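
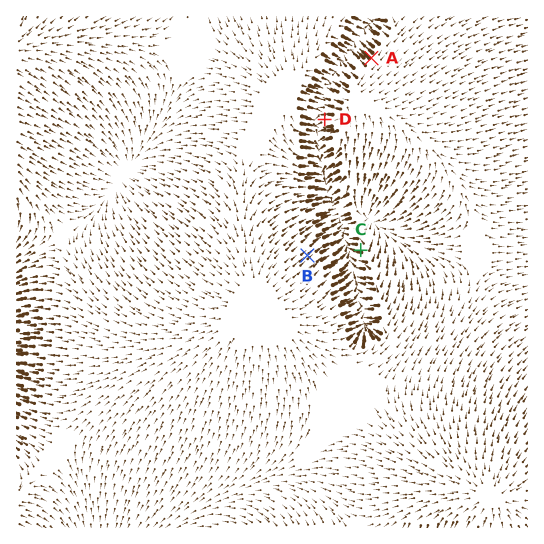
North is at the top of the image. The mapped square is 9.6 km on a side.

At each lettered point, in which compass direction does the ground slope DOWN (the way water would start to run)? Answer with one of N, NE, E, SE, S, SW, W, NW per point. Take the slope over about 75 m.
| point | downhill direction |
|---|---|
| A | NW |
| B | NE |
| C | W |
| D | W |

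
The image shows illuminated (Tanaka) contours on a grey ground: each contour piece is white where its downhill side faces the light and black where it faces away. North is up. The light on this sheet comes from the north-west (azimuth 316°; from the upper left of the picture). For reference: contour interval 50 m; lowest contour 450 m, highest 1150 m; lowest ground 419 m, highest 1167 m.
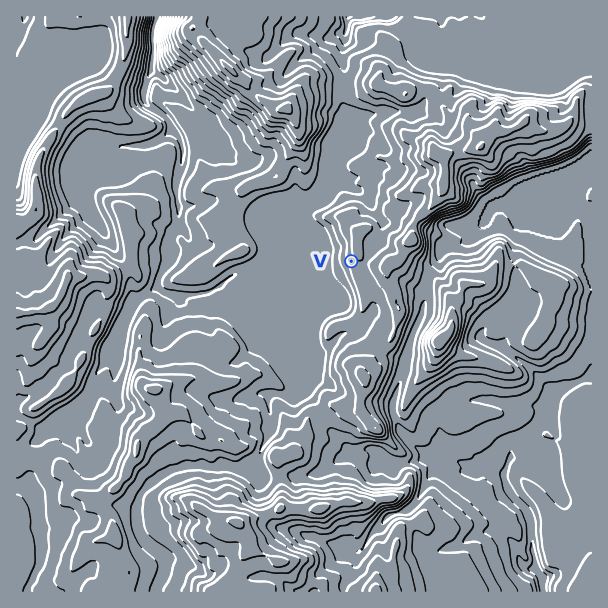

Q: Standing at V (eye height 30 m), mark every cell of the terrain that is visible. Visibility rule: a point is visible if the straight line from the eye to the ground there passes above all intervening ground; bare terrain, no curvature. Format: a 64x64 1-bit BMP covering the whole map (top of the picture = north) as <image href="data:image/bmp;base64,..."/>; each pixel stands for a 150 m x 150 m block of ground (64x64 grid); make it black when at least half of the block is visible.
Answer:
<image width="64" height="64" href="data:image/bmp;base64,Qk0+AgAAAAAAAD4AAAAoAAAAQAAAAEAAAAABAAEAAAAAAAACAAATCwAAEwsAAAIAAAAAAAAA////AAAAAAAAAAAAAAAAAAAAAAAAAAAAAAAAAAAAAAAAAAAGAAAAAAAAABAAAAAAAAAAMAAAAAAAAAAwAAAAAAAAAGAAAAAAAAAD8AAAAAAAAA//4AAAAAAAP8/8AAAAAAAfweAAAAAAAADAAAAAAAAAAAAAAAAAAAAAAAAAAAAABAAfgAAAAAAEAf+AAAAAAAAP98AAAAAAAA/3wAAAAAAAP/fAAAAAMAD/9+AAAAAAAPAH4AAAAAYB4AcgAAAAQgP/zwAAAAAjB///AwAAADkH/f+fgAAAOYc//58AAAAcgz//j4IAABzDP/+HwQAADEM///HAAAAOY////MAAAA8z///+4AAABjv////AAAAGPh///8AAAAM2D///gAAAA/4H//+AAAAD5gP//4AAAAMGAP/8wAAAEwYAf/xwAAAKDwD//DAAAOQPAf/4EAAAcA+A//gIAAAwD4D/AAwAADAPAP8ABgAAMAMAfwAHAAAwAAAfgAMAADgAAAeAAwAAPAAAA4ADAAAfAAADgAIAAB+AAAOAAAAAD/AAH8AAAAAP/AAfwAAAAAf8AE+AAAAAA/gA/8AAAAAB+ADg4AAAAABwB8BgAAAAABgPwCAAAAAAGA+AQAAAAAAIAAAAAAAAAAggAAAAAAAADDgAAAAAAAAMEAAAAAAAAAwAAAAAAAAADAAAAAAAAA=="/>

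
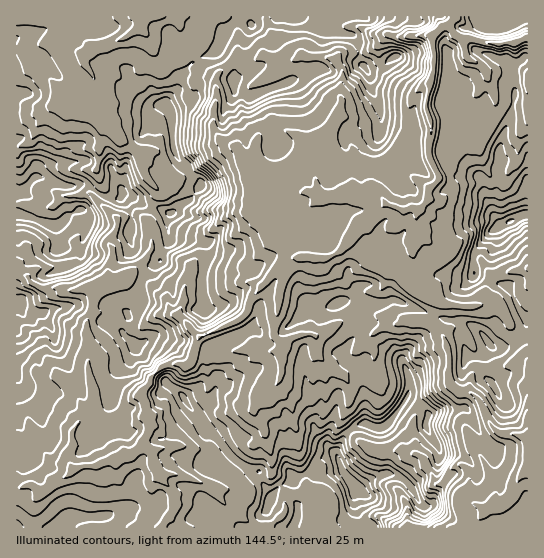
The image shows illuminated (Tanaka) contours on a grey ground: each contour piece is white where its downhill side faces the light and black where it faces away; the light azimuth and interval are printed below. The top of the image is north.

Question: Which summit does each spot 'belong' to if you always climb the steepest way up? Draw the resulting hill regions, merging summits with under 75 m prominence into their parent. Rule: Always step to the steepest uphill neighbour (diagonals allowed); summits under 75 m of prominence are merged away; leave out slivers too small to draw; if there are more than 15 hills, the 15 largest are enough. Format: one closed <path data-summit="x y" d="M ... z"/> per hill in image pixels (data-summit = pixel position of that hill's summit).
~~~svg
<path data-summit="17 215" d="M454 16l-438 1 0 254 11 5 6 8 8 4 21 0 5 3 26-3 3 3-4 22-5 9 0 12 2 8-1 29 5 18 0 21-6 7-8 4-7 10 0 16-5 8 3 10-17-2-16-23-11 3-10 8 1 77 144 0 2-2 9-13 3-11-4-13-10-11-8-15-2-13-7-7 5-13 0-11-8-26 8-10 2-5 11-11 7-3 18 1 6-7 2-10 15 4 20 0 20-4 31 4 6-12 22-7 7 4 1 17 12 11 4 0 17-9 21-21 18-11 9 0 5-3 26 2 2-2 6-19-8-12-14-13 0-16-3-10 7-18-3-14 1-8 11-12 1-10 10-10 0-4-7-12 17-8 4-15 20 4 8-6 14-29 0-10 3 2 16 3 14-1 0-65-13 5-13 1-17-1-12-4-10 1-6-4-8-9z"/><path data-summit="355 489" d="M423 321l-20 0-5 3-9 0-18 11-21 21-17 9-4 0-12-11-1-17-7-4-22 7-6 12-22-4-29 4-20 0-15-4-2 10-6 7-18-1-7 3-11 11-2 5-8 10 8 26 0 11-5 13 7 7 2 13 8 15 10 11 4 13-3 11-11 14 317 1 1-7 5-10 6-4 6-1-1-9 2-8-20-40 20-18-6-6-12-26-9-7-9 0-10-9-3-8 1-21-4-13-10-14z"/><path data-summit="510 221" d="M497 100l-13 33-7 10-8 1-16-4-4 15-17 8 7 12 0 4-10 10-1 10-11 12-1 8 3 14-7 20 4 26 13 11 8 12-8 21 10 7 6 11 4 13-1 21 3 8 10 9 9 0 9 7 12 26 7 7 20 3 9 4 1-334z"/><path data-summit="17 303" d="M18 272l-2 1 0 177 10-7 11-3 16 23 17 2-3-10 5-8 0-16 7-10 8-4 6-7 0-21-5-18 1-29-2-8 0-12 5-9 4-22-3-3-10 0-6 3-10 0-5-3-21 0-8-4-6-8z"/><path data-summit="487 25" d="M527 16l-72 0-6 11 8 9 6 4 10-1 21 5 21-1 13-6z"/>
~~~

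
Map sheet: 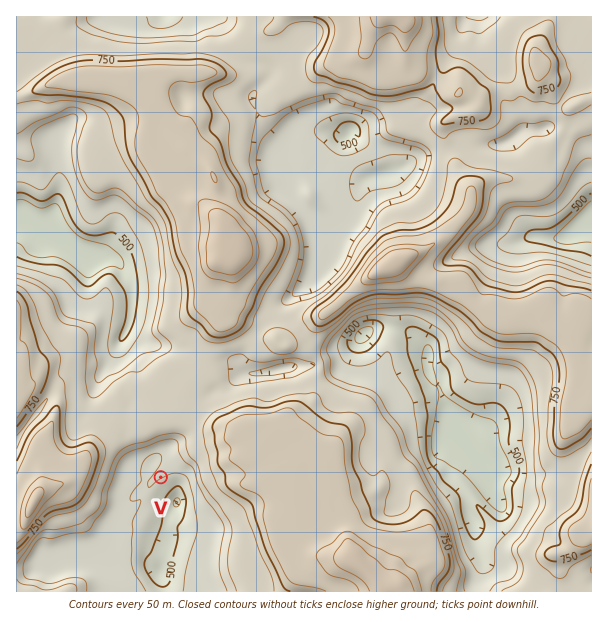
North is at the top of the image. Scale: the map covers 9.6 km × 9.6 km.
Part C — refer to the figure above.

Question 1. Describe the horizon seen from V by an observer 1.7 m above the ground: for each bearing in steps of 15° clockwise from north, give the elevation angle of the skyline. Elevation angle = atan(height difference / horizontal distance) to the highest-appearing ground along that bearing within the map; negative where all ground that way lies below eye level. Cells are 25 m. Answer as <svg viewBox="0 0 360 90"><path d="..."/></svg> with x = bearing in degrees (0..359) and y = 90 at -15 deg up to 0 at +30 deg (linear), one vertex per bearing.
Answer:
<svg viewBox="0 0 360 90"><path d="M0 42l15 1 15 1 15-3 15-4 15-1 15 3 15 5 15 2 15 6 15 6 15 2 15 2 15-2 15-1 15-3 15-4 15-10 15-5 15 0 15 7 15 0 15-2 15-1"/></svg>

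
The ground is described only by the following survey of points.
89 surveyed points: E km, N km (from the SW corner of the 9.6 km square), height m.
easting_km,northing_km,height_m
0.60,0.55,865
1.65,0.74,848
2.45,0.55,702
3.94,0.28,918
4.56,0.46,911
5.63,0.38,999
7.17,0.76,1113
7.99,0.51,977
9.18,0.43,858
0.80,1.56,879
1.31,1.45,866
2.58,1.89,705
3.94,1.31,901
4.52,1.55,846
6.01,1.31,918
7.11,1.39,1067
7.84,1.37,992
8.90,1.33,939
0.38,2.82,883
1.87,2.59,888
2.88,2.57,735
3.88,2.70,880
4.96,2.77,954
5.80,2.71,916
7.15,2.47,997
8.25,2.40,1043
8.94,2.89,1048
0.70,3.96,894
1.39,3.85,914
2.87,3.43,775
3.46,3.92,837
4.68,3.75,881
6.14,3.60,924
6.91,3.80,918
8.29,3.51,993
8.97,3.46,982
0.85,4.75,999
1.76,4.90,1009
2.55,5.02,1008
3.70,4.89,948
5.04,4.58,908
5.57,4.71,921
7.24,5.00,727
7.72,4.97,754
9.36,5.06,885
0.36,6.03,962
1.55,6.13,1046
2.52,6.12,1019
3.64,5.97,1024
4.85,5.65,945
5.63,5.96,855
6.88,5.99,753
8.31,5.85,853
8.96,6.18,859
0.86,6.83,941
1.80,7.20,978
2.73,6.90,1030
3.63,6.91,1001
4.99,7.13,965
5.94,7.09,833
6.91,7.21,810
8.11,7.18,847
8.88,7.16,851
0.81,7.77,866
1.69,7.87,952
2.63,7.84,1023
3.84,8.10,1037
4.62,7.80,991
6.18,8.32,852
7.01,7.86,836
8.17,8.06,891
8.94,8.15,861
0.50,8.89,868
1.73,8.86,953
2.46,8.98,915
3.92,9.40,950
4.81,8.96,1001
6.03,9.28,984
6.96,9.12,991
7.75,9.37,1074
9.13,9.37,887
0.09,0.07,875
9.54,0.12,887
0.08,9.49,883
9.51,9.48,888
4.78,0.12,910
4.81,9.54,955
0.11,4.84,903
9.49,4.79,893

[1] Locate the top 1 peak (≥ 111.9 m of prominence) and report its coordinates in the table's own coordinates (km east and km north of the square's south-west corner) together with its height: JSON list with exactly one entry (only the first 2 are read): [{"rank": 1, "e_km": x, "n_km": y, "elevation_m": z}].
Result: [{"rank": 1, "e_km": 7.31, "n_km": 0.84, "elevation_m": 1148}]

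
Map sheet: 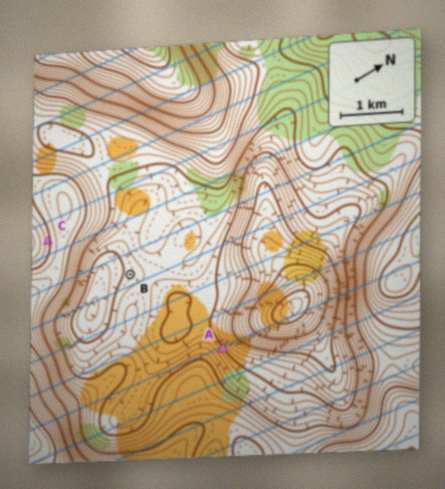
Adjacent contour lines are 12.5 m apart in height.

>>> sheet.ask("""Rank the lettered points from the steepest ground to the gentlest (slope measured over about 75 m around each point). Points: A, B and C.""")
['A', 'C', 'B']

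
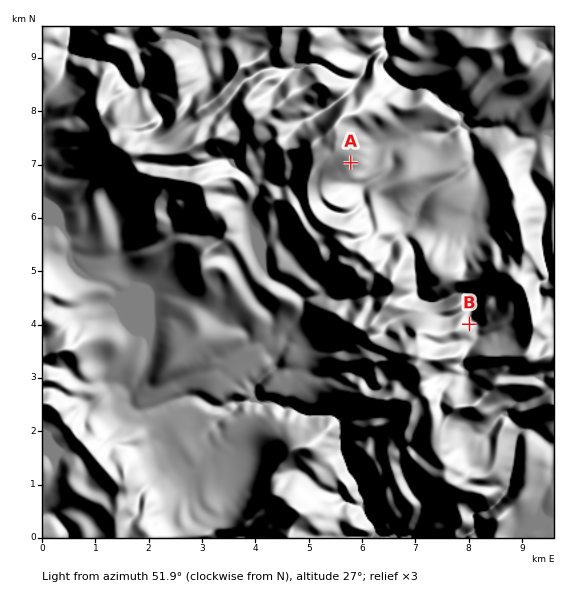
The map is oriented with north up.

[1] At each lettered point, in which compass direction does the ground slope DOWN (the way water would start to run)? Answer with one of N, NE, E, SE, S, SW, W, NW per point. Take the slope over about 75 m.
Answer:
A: SE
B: NE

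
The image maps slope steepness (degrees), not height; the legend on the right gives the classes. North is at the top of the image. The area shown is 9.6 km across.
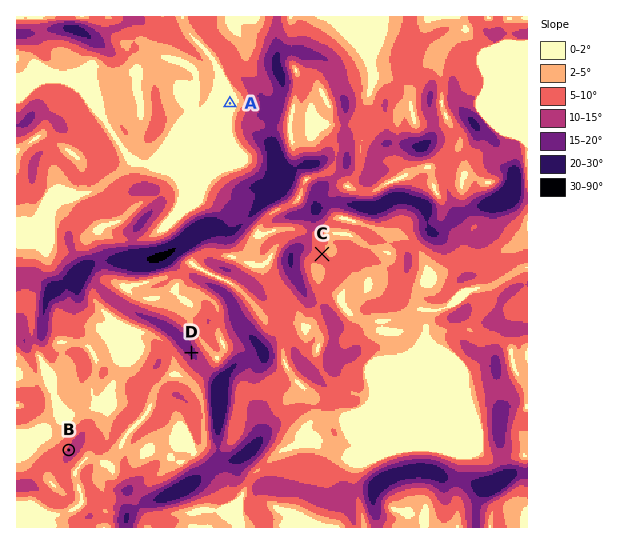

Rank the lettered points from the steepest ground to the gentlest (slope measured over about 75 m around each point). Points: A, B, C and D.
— D B C A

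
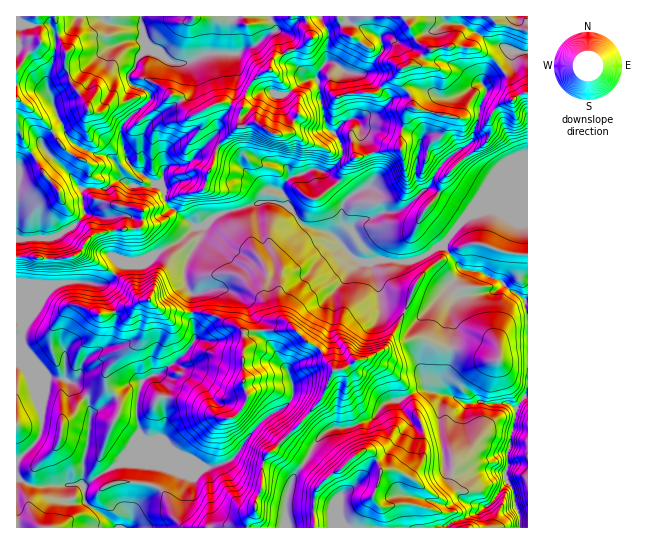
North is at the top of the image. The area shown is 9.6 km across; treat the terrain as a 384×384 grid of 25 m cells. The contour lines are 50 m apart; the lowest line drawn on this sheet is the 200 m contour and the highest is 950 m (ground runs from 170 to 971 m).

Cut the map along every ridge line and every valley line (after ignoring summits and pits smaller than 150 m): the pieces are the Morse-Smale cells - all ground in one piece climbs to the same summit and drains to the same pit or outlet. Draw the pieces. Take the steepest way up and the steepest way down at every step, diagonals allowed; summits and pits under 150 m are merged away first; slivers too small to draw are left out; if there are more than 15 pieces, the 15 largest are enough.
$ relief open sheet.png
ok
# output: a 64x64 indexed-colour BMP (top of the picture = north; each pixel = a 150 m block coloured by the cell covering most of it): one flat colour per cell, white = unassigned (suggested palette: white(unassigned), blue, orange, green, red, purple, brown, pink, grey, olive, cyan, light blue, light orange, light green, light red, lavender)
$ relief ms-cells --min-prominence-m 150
<image width="64" height="64" href="data:image/bmp;base64,Qk12CAAAAAAAAHYAAAAoAAAAQAAAAEAAAAABAAQAAAAAAAAIAAATCwAAEwsAABAAAAAAAAAA////ALR3HwAOf/8ALKAsACgn1gC9Z5QAS1aMAMJ34wB/f38AIr28AM++FwDox64AeLv/AIrfmACWmP8A1bDFAGZmZmZmZmYiIiIiIiIiIiIiMzMzMzMzMzMzM7u7u7u6ZmZmZmZmZmIiIiIiIiIiIiIzMzMzMzMzMzMzMzu7u7pmZmZmZmZmYiIiIiIiIiIiIjMzMzMzMzMzMzMzM7u7umZmZmZmZmZmIiIiIiIiIiIiMzMzMzMzMzMzMzMzM7uqZmZmZmZmZmZiIiIiIiIiIiIzMzMzMzMzMzMzMzMzu6pmZmZmZmZmZmIiIiIiIiIiIjMzMzMzMzMzMzMzMzM7qmZmZmZmZmZmZiIiIiIiIiIiIzMzMzMzMzMzMzMzMzqqZmZmZmZmZmZmIiIiIiIiIiIiMzMzMzMzMzMzMzMzOqpmZmZmZmZiIiIiIiIiIiIiIiIzMzMzMzMzMzMzMzM6qmZmZmZmZmYiIiIiIiIiIiIiIiMzMzMzMzMzMzMzMzqqZmZmZmZmZmZiIiIiIiIiIiIiIzMzMzMzMzMzMzMzM6pmZmZmZmZmZmYiIiIiIiIiIiIiMzMzMzMzMzMzMzMzqmZmZmZmZmZmZiIiIiIiIiIiIiIiIzMzMzMzMzMzMzOqZmZmZmZmZmZmYiIiIiIiIiIiIiIiIjMzMzMzMzMzM6pmZmZmZmZmZmZiIiIiIiIiIiIiIiIiIzMzMzMzMzMzOmZmZmZndmZmZiIiIiIiIiIiIiIiIiIiMzMzMzMzMTMaZmZmZmd3ZmZmYiIiIiIiIiIiIiIiIiIiIzMzERERERFmZmZmd3d3ZmZiIiIiIiIiIiIiIiIiIiIiIiIREREREWZmZnd3d3d3ZiIiIiIiIiIiIiIiIiIiIiIiIhERERERZnd3d3d3d3d3IiIiIiIiIiIiIiIiIiIiIiIiERERERF3d3d3d3d3d3d3IiIiIiIiIiIiIiIiIiIiIiIREREREXd3d3d3d3d3d3dyIiIiIiIiIiIiIiIiIiIiIhERERERd3d3d3d3d3d3d3ciIiIiIiIiIiIiIiIiIiIiERERERHHd3d3d3d3d3d3dyIiIiIiIiIiIiIiIiIiIiIREREREcd3d3d3d3d3d3d3IiIiIiIiIiIiIiIiIiIiIhERERERx3d3d3d3d3d3d3ciIiIiIiIiIiIiIiIiIiIiERERERGId3d3d3d3d3d3dyIiIiIiIiIiIiIiIiIiIiIREREREYh3d3d3d3d3d3d3IiIiIiIiIiIiIiIiIiIiIhERERERiId3d3d3d3d3d3ciIiIiIiIiIiIiIiIiIiIiIRERERGIiHd3d3d3d3d3dyIiIiIiIiIiIiIiIiIiIiIhEREREYiIh3d3d3d3d3dyIiIiIiIiIiIiIiIiIiIiIiERERERiIiIiIiId3d3d3IiIiIiIiIiIiIiIiIiIiIiIRERERGIiIiIiIiHd3d3ciIiIiIiIiIiIiIiIiIiIiIiEREREYiIiIiIiIiId3dyIiIiIiIiIiIiIiEREREiIiERERERiIiIiIiIiIiId3ciIiIiIiIiIiIhEREREREiERERERGIiIiIiIiIiIiId3IiIiIiIiIiIiEREREREREREREREURESIiIiIiIiIiHciIiIiIiIiIiERERERERERERERERRERESIiIiIiIiIhyIiIiIiIiIRERERERERERERERERFEREREiIiIiIiIgREiIiIiIiEREREREREREREREREREURERERIiIiIiIgREREiIiIiIRERERERERERERERERERRERERIiIiIiIgRERERERIiERERERERERERERERERERFEREREiIiIiIiBEREREREREREREREREREREREREREREURERERESIiIiBERERERERVRERERERERERERERERERERRERERERERERFERERERERVVURERERERERERERERERERFERERERERERFURERERERVVVVUREREREREREREREREREURERERERESZVVVRERERVVVVVVVVERERERERERERERERRERERERERJlVVVURERVVVVVVVVVRERERERERERERERFERERERERJmVVVVVEVVVVVVVVVVVEREREREREREREREUREREREREmZVVVVVVVVVVVVVVVVERERERERERERERERRERERERESZlVVVVVVVVVVVVVVVERERERERERERERERFERERERERJmZVVVVVVVVVVVVVVUREREREREREREREREURERERERESZmVVVVVVVVVVVVVVRERERERERERERERERRERERERERESZlVVVVVVVVVVVVRERERERERERERERERFEREREREREREmZlVVVVVVVVVVVEREREREREREREREREUREREREREREmZmZVVVVVVVVVVURERERERERERERERERREREREREREmZmZlVVVVVVVVVVRERERERERERERERERFEREREREREmZmZmVVVVVVVVVVVEREREREREREREREREURERERERERJmZmZVVVVVVVVVVURERERERERERERERERREREREREREmZmZlVVVVVVVVVVVERERERERERERERERFERERERERERJmZmZmZmVVVVVVVUREREREREREREREREUREREREREREmZmZmZmZmVVVVVVRERERERERERERERERRERERERERESZmZmZmZmZlVVVVVERERERERERERERERFERERERERERJmZmZmZmZmZVVVVUREREREREREREREREUREREREREREmZmZmZmZmZlVVVURERERERERERERERER"/>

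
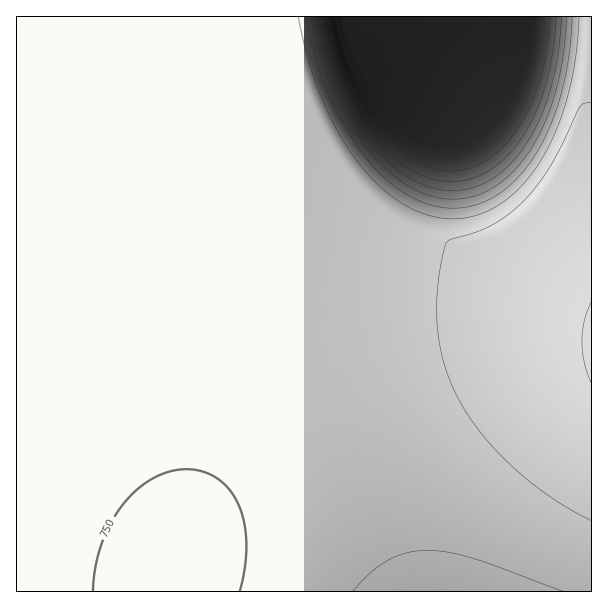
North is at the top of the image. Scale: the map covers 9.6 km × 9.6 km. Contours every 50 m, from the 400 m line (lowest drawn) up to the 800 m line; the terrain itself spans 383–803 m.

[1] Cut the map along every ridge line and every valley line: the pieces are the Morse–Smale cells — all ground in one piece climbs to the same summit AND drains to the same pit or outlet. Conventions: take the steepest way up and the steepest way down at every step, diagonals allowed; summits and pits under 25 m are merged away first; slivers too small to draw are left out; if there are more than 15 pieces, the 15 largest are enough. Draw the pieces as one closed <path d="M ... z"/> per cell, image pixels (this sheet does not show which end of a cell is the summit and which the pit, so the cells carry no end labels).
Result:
<path d="M591 16l-574 0-1 292 41-30 53-28 39-15 19-5 18 0 14 4 18 8 12 10 26 26 42 58 35 64 62-27 67-19 63-11 48-3 18 2z"/><path d="M186 230l-18 0-19 5-39 15-53 28-41 31 1 283 148 0 11-37 16-30 32-45 22-22 26-20 28-20 32-17-6-15-28-50-42-58-26-26-12-10-18-8z"/><path d="M584 340l-59 3-63 11-67 19-38 15-23 13 39 84 40 107 179-1 0-249z"/><path d="M333 400l-33 18-28 20-26 20-22 22-32 45-20 42-6 20 1 5 245-1-39-106z"/>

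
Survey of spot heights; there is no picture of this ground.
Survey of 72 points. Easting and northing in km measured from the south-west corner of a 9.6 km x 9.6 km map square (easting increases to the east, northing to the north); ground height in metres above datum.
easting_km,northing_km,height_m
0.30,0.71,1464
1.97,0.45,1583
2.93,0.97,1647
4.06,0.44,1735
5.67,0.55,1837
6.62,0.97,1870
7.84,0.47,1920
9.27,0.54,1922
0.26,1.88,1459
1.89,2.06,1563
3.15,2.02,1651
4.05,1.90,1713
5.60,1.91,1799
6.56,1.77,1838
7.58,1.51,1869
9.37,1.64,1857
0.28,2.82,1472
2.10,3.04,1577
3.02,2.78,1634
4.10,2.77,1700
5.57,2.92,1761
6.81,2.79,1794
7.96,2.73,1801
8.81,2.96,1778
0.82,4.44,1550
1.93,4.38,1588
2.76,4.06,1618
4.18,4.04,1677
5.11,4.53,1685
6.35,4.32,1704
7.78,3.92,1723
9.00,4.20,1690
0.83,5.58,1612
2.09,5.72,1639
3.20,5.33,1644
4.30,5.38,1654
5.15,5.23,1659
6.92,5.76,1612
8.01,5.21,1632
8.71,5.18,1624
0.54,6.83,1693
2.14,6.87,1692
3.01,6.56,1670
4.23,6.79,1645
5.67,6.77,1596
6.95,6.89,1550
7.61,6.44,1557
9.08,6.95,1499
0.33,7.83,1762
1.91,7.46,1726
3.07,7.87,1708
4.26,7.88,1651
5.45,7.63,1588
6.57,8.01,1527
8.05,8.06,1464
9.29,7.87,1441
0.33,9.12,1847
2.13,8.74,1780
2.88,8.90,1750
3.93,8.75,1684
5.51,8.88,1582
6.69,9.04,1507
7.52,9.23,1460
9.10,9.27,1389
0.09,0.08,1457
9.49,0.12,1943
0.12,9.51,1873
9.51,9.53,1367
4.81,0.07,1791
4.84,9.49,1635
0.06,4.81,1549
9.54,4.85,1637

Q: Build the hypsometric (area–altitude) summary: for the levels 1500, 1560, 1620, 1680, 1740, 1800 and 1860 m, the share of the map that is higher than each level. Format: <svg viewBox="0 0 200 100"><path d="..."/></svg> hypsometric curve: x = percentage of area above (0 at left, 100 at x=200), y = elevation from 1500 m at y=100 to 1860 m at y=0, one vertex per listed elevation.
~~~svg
<svg viewBox="0 0 200 100"><path d="M180 100l-22-17-30-16-46-17-30-17-23-16-17-17"/></svg>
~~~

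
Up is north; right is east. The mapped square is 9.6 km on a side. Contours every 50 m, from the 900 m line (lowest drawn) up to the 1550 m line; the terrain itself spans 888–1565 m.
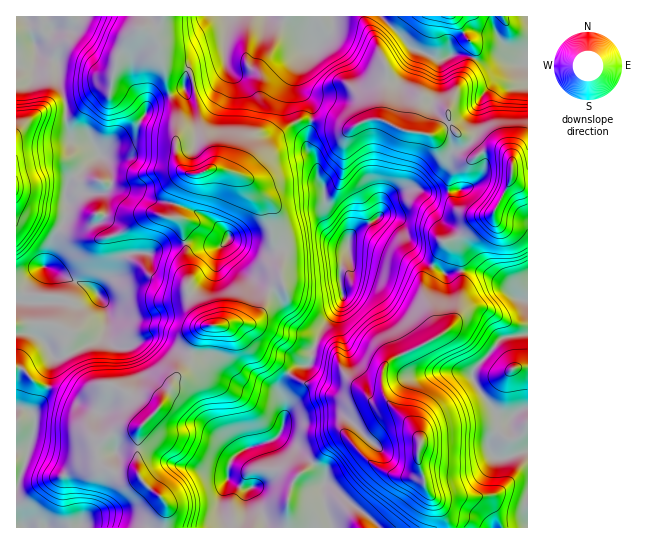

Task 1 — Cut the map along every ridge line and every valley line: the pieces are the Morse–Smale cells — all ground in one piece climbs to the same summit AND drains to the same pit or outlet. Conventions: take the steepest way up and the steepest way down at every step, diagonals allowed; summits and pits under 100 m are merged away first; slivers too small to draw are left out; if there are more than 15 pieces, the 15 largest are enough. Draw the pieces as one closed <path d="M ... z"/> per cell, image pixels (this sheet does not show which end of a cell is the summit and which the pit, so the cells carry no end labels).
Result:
<path d="M114 188l-11 6 4 13-2 8-6 8-6 2-11 0-12-5-6 1-11 20-1 9-7 16 22 13 24 9 14 18 2 20-8 14-33 16-9 3-3-2-2 4-5 32-14 18 0 24-9 32-8 19 1 42 147-1 3-18-3-8-21-19-5-7-19 0-16-8-6-9 0-12 6-7 15-10 17 0 6-2 18-18 12-20 1-7 17-20 4-17 14-20-20-36 0-39-6-28-2-3-6-2 3-12-25-5-17-8z"/><path d="M386 216l-5 0-23 12-9 10-1 17-8 16 3 30-6 9-13 15-12 25-1 12-4 3-12 2-8 8-6 10-1 9 5 17-2 18-4 8 12 7 32 29 3 12 39 28 14 15 68 0 1-6-5-11-19-26 0-7-5-15 1-24-9-16-24-22-4-8-2-18 3-9 6-6 40-19 13-8 9-8 5-14 6-34-2-6-16 2-22-12-11-11-12-25z"/><path d="M326 245l-16 3-27 0-2 11 2 23-6 2-8 7-9 23-10 9-21 0-6 2-18 2-12 18-4 17-17 20-1 7-12 20-18 18-6 2-17 0-19 14-2 15 6 9 16 8 19 0 5 7 21 19 3 5-2 22 61 0 1-3-7-18 0-8 8-20 0-12 3-6 8-9 11-5 20-6 10-7 5-23-5-17 1-9 6-10 8-8 12-2 4-3 1-12 12-25 13-15 6-9-3-30 8-16 0-8-13 1z"/><path d="M527 16l-35 1 1 10 10 18 20 12 3 8-25-8-20 4-16-6-12 0-12 5-6-1-24-11-11-14-19-18-112 1 25 11 11 11 6 12-7 6-3 6-2 8 0 16 12 16 0 17 15 1 17 7 8 0 12-7 14-2 26 12 24 4 7 0 9-6 8-1 18 12 12 13 9-4 15 3 7 9 0 18 10 6 5 0z"/><path d="M477 271l-16 0 2 15-7 31-4 8-9 8-13 8-40 19-6 6-3 20 6 15 24 22 9 16-1 24 5 15 0 7 19 26 6 17 78 0 1-77-27 8-9-4-3-10 7-12 15-15-10-2-8-6-18-27-3-9 31-37 25-3 0-32-13-5-6-9-11-8z"/><path d="M377 119l-14 2-12 7-8 0-17-7-15 0-4 26 10 18 0 12 7 12 0 12 3 8 4 6 13 8 5 14 9-9 23-12 9 1 10 8 12 25 11 11 22 12 16-2-1-18-5-12-3-2 9-3 18-16 11-4 5-5 16-30 0-23-6-6-10-3-10 2-4 2-12-13-18-12-8 1-9 6-7 0-24-4z"/><path d="M269 16l-39 0-5 21 0 28-15 10-18 3 7 33 0 15 12 25 2 8 0 9 26 7 4-2 39-42 17-11 11 0 2-2-1-15-12-16 0-16 2-8 3-6 7-6-6-12-11-11z"/><path d="M162 16l-81 0-8 13-22 2-8 9-8 5 1 6 5 5 16 6 2 23 6 16 0 17 6 17 6 5 14 3 8 12 12-11 20-8 14-22 3-8 5-5 16-6-4-25-5-15 0-10-4-11-8-5 6-1 6-6z"/><path d="M37 52l-1 7-5 5-15 2 1 235 7-2 4-13 20-24 5-21 12-22 0-28 3-8 22-22 10-6-9-12-14-3-6-5-6-17 0-17-6-16-2-23-14-5z"/><path d="M278 436l-8 5-20 6-11 5-8 9-3 6 0 12-8 20 1 14 6 15 152-1-14-14-39-28-3-12-32-29z"/><path d="M47 267l-4 0-12 15-6 9-1 8-8 3 1 183 16-50 0-24 14-18 6-35 13-2 33-16 8-14 0-16-8-15-8-7-24-9z"/><path d="M179 205l-4 1-2 11 7 2 3 8 5 43-1 19 17 33 3 3 16 0 6-2 24-2 7-7 9-23 8-7 6-2 0-32-20 2-25-8-31-27z"/><path d="M310 120l-11 0-17 11-41 44 10 8 5 10 12 9 4 27 8 12 2 7 28 0 13-3 22 3 3-2 1-7-2-12-5-6-11-6-6-9-1-17-7-12 0-12-10-18 4-20z"/><path d="M170 96l-17 5-5 5-13 27-9 6-15 5-11 11 7 7 4 11-1 16 4-1 15 3 22 9 25 3 8-20 7-9-9-3-5-8 0-45z"/><path d="M511 176l-16 35-5 5-11 4-18 16-9 3 3 2 5 12 2 18 15 0 12 4 17 10 9 12 12 4 1-115-11-3-5-4z"/>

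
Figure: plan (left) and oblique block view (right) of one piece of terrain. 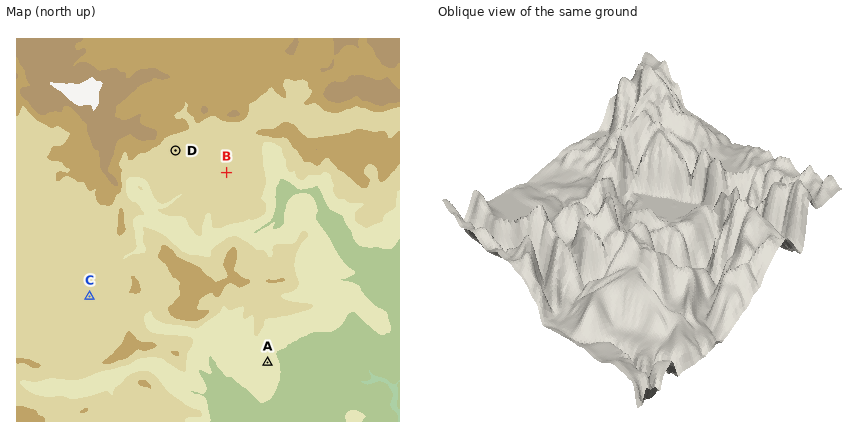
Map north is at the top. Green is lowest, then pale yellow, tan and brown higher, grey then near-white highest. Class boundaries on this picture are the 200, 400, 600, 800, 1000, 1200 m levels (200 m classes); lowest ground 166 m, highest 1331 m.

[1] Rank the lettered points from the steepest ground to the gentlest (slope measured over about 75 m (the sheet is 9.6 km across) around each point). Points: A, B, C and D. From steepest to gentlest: A B C D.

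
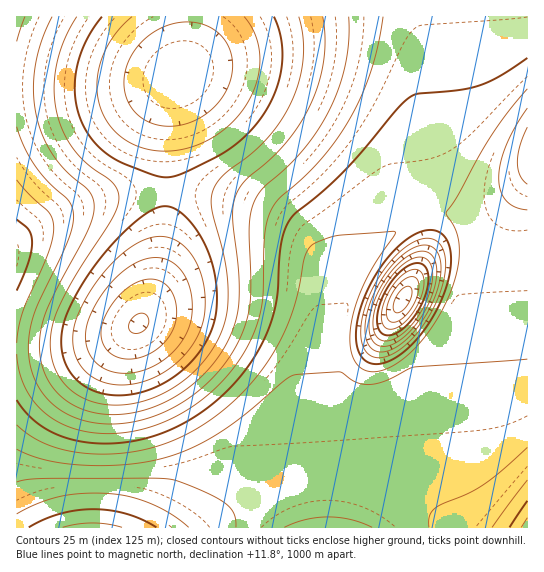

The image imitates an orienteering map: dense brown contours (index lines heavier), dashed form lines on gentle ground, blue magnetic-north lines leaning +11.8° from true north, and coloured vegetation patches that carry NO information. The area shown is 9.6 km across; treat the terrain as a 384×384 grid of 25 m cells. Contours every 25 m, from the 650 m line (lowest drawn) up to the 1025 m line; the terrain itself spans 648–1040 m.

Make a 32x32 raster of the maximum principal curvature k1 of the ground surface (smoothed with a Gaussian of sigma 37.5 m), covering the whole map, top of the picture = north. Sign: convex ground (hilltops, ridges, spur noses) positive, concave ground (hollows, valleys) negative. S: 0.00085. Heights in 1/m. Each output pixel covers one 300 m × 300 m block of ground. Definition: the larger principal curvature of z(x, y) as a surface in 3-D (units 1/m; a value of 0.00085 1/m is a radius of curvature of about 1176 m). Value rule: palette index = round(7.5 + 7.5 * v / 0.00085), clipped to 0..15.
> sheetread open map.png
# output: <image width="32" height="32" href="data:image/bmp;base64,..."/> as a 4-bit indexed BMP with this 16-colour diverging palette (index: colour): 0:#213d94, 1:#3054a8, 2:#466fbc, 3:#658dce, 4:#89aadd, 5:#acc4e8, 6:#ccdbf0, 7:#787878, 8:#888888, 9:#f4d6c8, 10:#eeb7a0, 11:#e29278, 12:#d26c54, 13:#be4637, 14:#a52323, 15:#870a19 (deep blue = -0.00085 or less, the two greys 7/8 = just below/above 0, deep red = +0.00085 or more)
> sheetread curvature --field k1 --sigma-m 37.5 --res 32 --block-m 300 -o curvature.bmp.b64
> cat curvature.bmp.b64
<image width="32" height="32" href="data:image/bmp;base64,Qk12AgAAAAAAAHYAAAAoAAAAIAAAACAAAAABAAQAAAAAAAACAAATCwAAEwsAABAAAAAAAAAAlD0hAKhUMAC8b0YAzo1lAN2qiQDoxKwA8NvMAHh4eACIiIgAyNb0AKC37gB4kuIAVGzSADdGvgAjI6UAGQqHAIiIiIiIiIiIiZmZiIiIiIiIiIiIiIiIiIiIiIiIiIiIiIiIiIiIiIiIiIiIiIiIiIiIiIiZmIiIiIiIiIiIiIiIiIiIiZmIiIiIiIiIiIiIiIiIiIiZmYiIiIiIiIiIiIiIiIiIiZmYiIiIiIiIiIiIiHd3iIiJmYiIiIiIiIiIiId3d3eIiJmIiImYiIiIiIh3d3d3eIiJmIiavJh3eIiId3d3d3eIiJmIupv6h3eIiHd3d3d3eIiZiNqIz4iHeIh3d3d3d3iIiYjbdn7oiHeId3d3d3d4iIiIznVZ+YiIiId3d3d3eIiIiJ+VVt2IiIiId3d3d3iIiIiO51aviIiYiIh3d3eIiIiIiPt3noiImYiIiIiIiIiIiIivuJyIiImYiIiIiIiIiIiIiuuriIiImZiIiIiIiIiIiIiaqYiIiImZiIiIiIiIiIiIiIiIiIiIiZmIiIiIiIiIiIiIiImIiHiIiIiIiIiIiIiIiIiJiId3d3d3d3eIiIiIiIiIiYiHd3d3d3d3iIiIiIiIiIiId3d3d3d3d3iIiIiIiIiIiHd3d3d3d3d4iIiIiIiIiIh3d3d3d3d3d4iIiIiIiIiIh3d3d3d3d3eIiIiIiIiIiId3d3d3d3d3iIiIiIiIiIiId3d3d3d3d4iIiIiIiIiIiHd3d3d3d3iIiIiIiIiI"/>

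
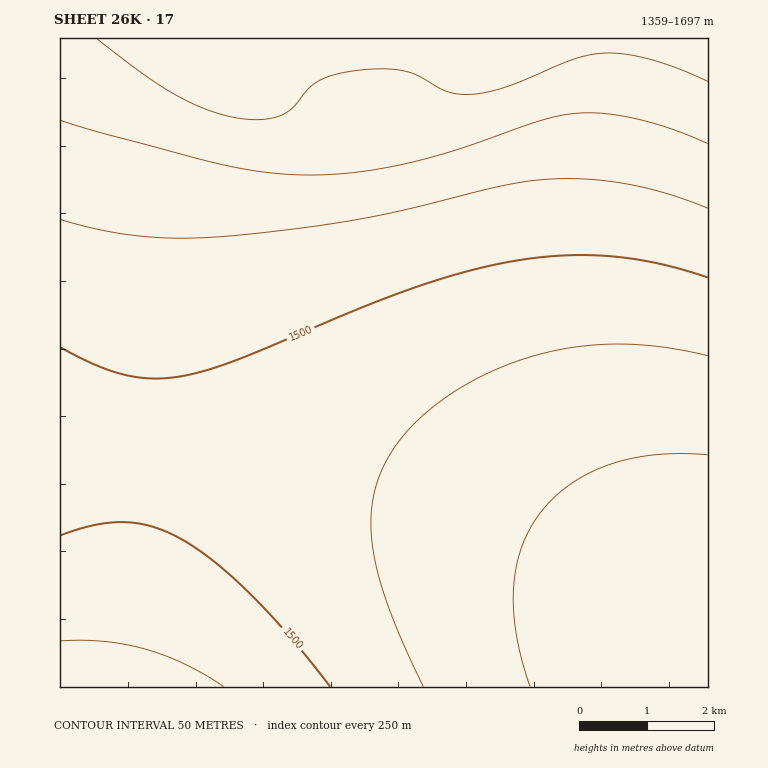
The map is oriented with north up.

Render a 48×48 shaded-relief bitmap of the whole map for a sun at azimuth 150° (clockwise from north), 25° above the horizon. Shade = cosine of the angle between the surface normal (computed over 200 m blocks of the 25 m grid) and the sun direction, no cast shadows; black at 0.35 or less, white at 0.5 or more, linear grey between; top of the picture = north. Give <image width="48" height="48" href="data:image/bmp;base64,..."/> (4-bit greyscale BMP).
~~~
<image width="48" height="48" href="data:image/bmp;base64,Qk32BAAAAAAAAHYAAAAoAAAAMAAAADAAAAABAAQAAAAAAIAEAAATCwAAEwsAABAAAAAAAAAAAAAAABEREQAiIiIAMzMzAERERABVVVUAZmZmAHd3dwCIiIgAmZmZAKqqqgC7u7sAzMzMAN3d3QDu7u4A////ADNEREVVVWZmZnd3d3eIiIiIiIiIiId3dzREREVVVWZmZnd3d3eIiIiIiIiIiIh3d0RERFVVVmZmZ3d3d3iIiIiIiIiIiIiId0RERVVVVmZmZ3d3d4iIiIiIiIiIiIiIiEREVVVVZmZmd3d3eIiIiIiIiIiIiIiIiERFVVVWZmZnd3d3iIiIiIiIiIiIiIiIiERVVVVmZmZ3d3d3iIiIiIiIiIiIiIiIiFVVVVZmZmd3d3d4iIiIiIiIiIiIiIiIiFVVVWZmZnd3d3eIiIiIiIiIiIiIiIiIiFVVZmZmZ3d3d3iIiIiIiImZmZmZmZmIiFVWZmZmd3d3d4iIiIiIiZmZmZmZmZmZmVZmZmZnd3d3eIiIiIiJmZmZmZmZmZmZmWZmZmd3d3d4iIiIiIiZmZmZmZmZmZmZmWZmZnd3d3eIiIiIiJmZmZmZmZmZmZmZmWZmd3d3d3iIiIiIiZmZmZmZmZmZmZmZmWZ3d3d3eIiIiIiJmZmZmZmZmZmZmZmZmXd3d3d3iIiIiIiZmZmZmZmZmZmZmZmZmXd3d3eIiIiIiJmZmZmZmZmZmZmZmZmZmXd3d4iIiIiIiZmZmZmZmZmZmZmZmZmZmXd3iIiIiIiJmZmZmZmZmZmZqqqqqqqqqneIiIiIiImZmZmZmZmZmqqqqqqqqqqqqoiIiIiIiJmZmZmZmZmqqqqqqqqqqqqqqoiIiIiImZmZmZmZmaqqqqqqqqqqqqqqqoiIiIiZmZmZmZmZqqqqqqqqqqqqqqqqqoiIiJmZmZmZmZmqqqqqqqqqqqqqqqqqqoiImZmZmZmZmqqqqqqqqqqqqqqqqqqqqomZmZmZmZmZqqqqqqqqqqqqqqqqqqqqqpmZmZmZmZmqqqqqqqqqqqqqqqqqqqqqqpmZmZmZmaqqqqqqqqqqqqqqqqqqqqqqqpmZmZmZqqqqqqqqqqqqqqqqqqqqqqqqqpmZmZmqqqqqqqqqqqqqqqqqqqqqqqqqqpmZmZqqqqqqqqqru7u7u7u7u6qqqqqqqpmZmqqqqqqqq7u7u7u7u7u7u7uqqqqqqpmZqqqqqqqru7u7u7u7u7u7u7u7qqqqqpmaqqqqqqu7u8zMzMzMy7u7u7u7uqqqqpmqqqqqqru7zMzd3d3czMu7u7u7u6qqqpqqqqqqq7vMzd3d3d3d3czLu7u7u7qqqpqqqqqqu7zM3d3e7u7u7d3My7u7u7uqqqqqqqqru8zM3d3d3e7u7u3czLu7u7uqqpqqqqq7u8zMzMzMzN3u7u7t3Mu7u7u6qpqqqqq7vMzMu7u7u7zN7u7u3cy7u7u6qpmqqqq7u7u7uqqZmqq8ze7u7cy7u7u6qpmqqqq7u7uqqZmZmZmavN7u7tzLu7u7qpmaqqqru7qqmZmZiIiZq83u7t3Mu7u7qpmZqqqqqqqpmZmZmZiImaze7u3Mu7u7qpmZmaqqqqqqqqqqqpmYiavN7u3cy7u7qpmZmZqqqqqqqqqqqqqZmZq83u7cy7u7qpmZmZqqqqqqqqq7u6qpmZms3u7cy7u7qg=="/>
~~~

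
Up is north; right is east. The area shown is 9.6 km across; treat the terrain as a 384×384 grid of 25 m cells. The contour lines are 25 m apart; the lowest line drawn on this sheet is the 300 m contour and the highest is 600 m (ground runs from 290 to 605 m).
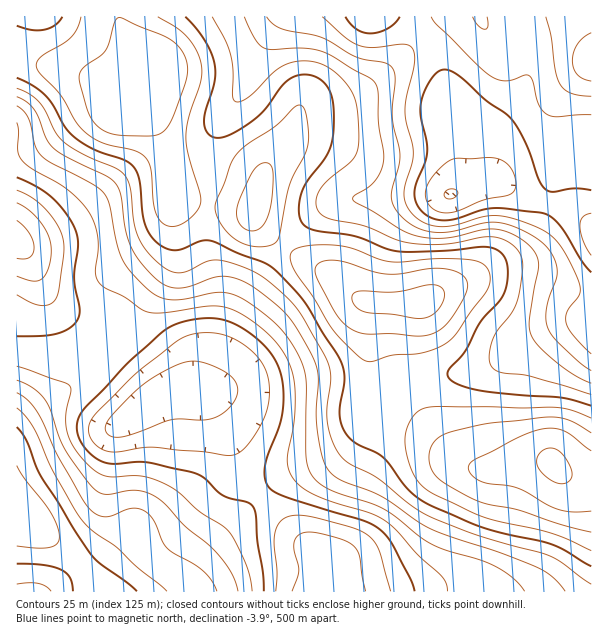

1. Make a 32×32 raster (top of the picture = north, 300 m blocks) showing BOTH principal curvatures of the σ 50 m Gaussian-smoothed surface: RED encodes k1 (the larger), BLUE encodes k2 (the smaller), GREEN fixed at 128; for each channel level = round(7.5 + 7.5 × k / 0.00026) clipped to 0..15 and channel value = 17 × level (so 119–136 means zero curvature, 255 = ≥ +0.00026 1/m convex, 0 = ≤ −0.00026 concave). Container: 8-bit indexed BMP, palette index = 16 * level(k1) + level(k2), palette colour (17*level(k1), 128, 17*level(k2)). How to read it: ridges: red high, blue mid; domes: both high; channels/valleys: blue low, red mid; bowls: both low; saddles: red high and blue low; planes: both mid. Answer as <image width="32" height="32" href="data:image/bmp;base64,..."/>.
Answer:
<image width="32" height="32" href="data:image/bmp;base64,Qk02CAAAAAAAADYEAAAoAAAAIAAAACAAAAABAAgAAAAAAAAEAAATCwAAEwsAAAABAAAAAAAAAIAAABGAAAAigAAAM4AAAESAAABVgAAAZoAAAHeAAACIgAAAmYAAAKqAAAC7gAAAzIAAAN2AAADugAAA/4AAAACAEQARgBEAIoARADOAEQBEgBEAVYARAGaAEQB3gBEAiIARAJmAEQCqgBEAu4ARAMyAEQDdgBEA7oARAP+AEQAAgCIAEYAiACKAIgAzgCIARIAiAFWAIgBmgCIAd4AiAIiAIgCZgCIAqoAiALuAIgDMgCIA3YAiAO6AIgD/gCIAAIAzABGAMwAigDMAM4AzAESAMwBVgDMAZoAzAHeAMwCIgDMAmYAzAKqAMwC7gDMAzIAzAN2AMwDugDMA/4AzAACARAARgEQAIoBEADOARABEgEQAVYBEAGaARAB3gEQAiIBEAJmARACqgEQAu4BEAMyARADdgEQA7oBEAP+ARAAAgFUAEYBVACKAVQAzgFUARIBVAFWAVQBmgFUAd4BVAIiAVQCZgFUAqoBVALuAVQDMgFUA3YBVAO6AVQD/gFUAAIBmABGAZgAigGYAM4BmAESAZgBVgGYAZoBmAHeAZgCIgGYAmYBmAKqAZgC7gGYAzIBmAN2AZgDugGYA/4BmAACAdwARgHcAIoB3ADOAdwBEgHcAVYB3AGaAdwB3gHcAiIB3AJmAdwCqgHcAu4B3AMyAdwDdgHcA7oB3AP+AdwAAgIgAEYCIACKAiAAzgIgARICIAFWAiABmgIgAd4CIAIiAiACZgIgAqoCIALuAiADMgIgA3YCIAO6AiAD/gIgAAICZABGAmQAigJkAM4CZAESAmQBVgJkAZoCZAHeAmQCIgJkAmYCZAKqAmQC7gJkAzICZAN2AmQDugJkA/4CZAACAqgARgKoAIoCqADOAqgBEgKoAVYCqAGaAqgB3gKoAiICqAJmAqgCqgKoAu4CqAMyAqgDdgKoA7oCqAP+AqgAAgLsAEYC7ACKAuwAzgLsARIC7AFWAuwBmgLsAd4C7AIiAuwCZgLsAqoC7ALuAuwDMgLsA3YC7AO6AuwD/gLsAAIDMABGAzAAigMwAM4DMAESAzABVgMwAZoDMAHeAzACIgMwAmYDMAKqAzAC7gMwAzIDMAN2AzADugMwA/4DMAACA3QARgN0AIoDdADOA3QBEgN0AVYDdAGaA3QB3gN0AiIDdAJmA3QCqgN0Au4DdAMyA3QDdgN0A7oDdAP+A3QAAgO4AEYDuACKA7gAzgO4ARIDuAFWA7gBmgO4Ad4DuAIiA7gCZgO4AqoDuALuA7gDMgO4A3YDuAO6A7gD/gO4AAID/ABGA/wAigP8AM4D/AESA/wBVgP8AZoD/AHeA/wCIgP8AmYD/AKqA/wC7gP8AzID/AN2A/wDugP8A/4D/AHRTgtTnuJeVlpipqbink5OVlpSFhoaVlZWFhHOFdXSUdoXD9MWGdGR2mKiYp6eVo6WWhHSFlaWUg3FwgYJjc5a42Pb1pZSVdZWnmJampmRCUnFRQnOktJSCcXOUhGSFt8j697SRtMi4tpaHpra1glBgcGFRYpO0lIWnuMi3pre2+Pm4Y2CV28undmaGtsSxkYOFh5WEl6iYp8nIt7a4ybfXt5aEkKW5uKaVdmWFs8LE1snIxsTHysnH2biWlrnJt6WVl7WxpKinpranlYSktcbX2bmmtLbK2ejp2MbHycnHt7a2lHBypqaFhpaVhKW2tqbHuJektbjJyLi3xsjb2cbKuJRQEDBzpJV1hXV1dIWVpMfJuLSlt7iYl6fG2Ozbt7m1sYBAUGCEp4iGhnZ0dISWyuvKpZWmp6ent8bGytq3yLPS5LaCcHCTdGR0dmNjdZe56biGhqWllpaWhYSUtZa1ssTm+MdzcHFjZIV1UlOFhaXlxXWWpXOCgnNzgpKjhIJzhafn97aFg3SGhmRRU5R0k9TVdYOicZKSYnSmtrWEhXaGh6fX57eFY3RkYVOFhnWl1cV0c6OktJRjhMa2lnOXp5aGlqfH1oRTU1NjlqV0hsjYt4aXucildFSTw4NicaaEgpOUhZTCw4V0hKWndWOG2eva5/fr66h1dbWlZFN1poCRtreGc7PnuaWThXZ1hcb4+fj39+n7+NbIt4Z0ldWDgKTayaSTp+rLpXNkdaXm+PjoxsXW+fv499m5labm9GBQhcemoqS46LiUkpXE8vX46smnlLTn+Pb3+fn3+NiEUEKDtIWStunol5Kz2vfx0MSoqZeFssGz9Pj9+/bWtXBSZKW1dIK3+uqosdP9+7SQgHKDo6TBkDBAxfjEoLCwkGSFtqZkYZb5+riysur6uHRgUGCg0cBQACCgwJCgwJKClqaVhGJQgvf5qIJypvjnhWRTY7TUs0AgUJBwUKPGlpbWp4WDg3Gg4/eXg5On+ffGppWluMrItLGll3Rjl8m4t9TVtaa4trLS5KWis7fJ59i4tqa4ucnFsaWnloSWt5eXcrTX2evr18bVo3BxhafW16iXl6emhoSCdIaGdZe2hHRAg8fJ6vv52smVYWBidbbnuJiXp6ZkU2N0hYV1l7eUcpHC5cbHuJbG56iFgHBzqOraubbIx3VTY2SFpqWVtsSl9ffnx6eGdLbpyrejgYG22+zZxdb4xoRyc4bItoKU1+r26Miol4WXyevbxqOEkbPHybmltPb2tIGEmNmocYO526WVlqWWh8fp28mklJejo5SltWRSpOTEkpbIyaeDk7a4lnNztaa31bWnpIKGp5V0dKS0U0FjtMSVp8iolZSGppU="/>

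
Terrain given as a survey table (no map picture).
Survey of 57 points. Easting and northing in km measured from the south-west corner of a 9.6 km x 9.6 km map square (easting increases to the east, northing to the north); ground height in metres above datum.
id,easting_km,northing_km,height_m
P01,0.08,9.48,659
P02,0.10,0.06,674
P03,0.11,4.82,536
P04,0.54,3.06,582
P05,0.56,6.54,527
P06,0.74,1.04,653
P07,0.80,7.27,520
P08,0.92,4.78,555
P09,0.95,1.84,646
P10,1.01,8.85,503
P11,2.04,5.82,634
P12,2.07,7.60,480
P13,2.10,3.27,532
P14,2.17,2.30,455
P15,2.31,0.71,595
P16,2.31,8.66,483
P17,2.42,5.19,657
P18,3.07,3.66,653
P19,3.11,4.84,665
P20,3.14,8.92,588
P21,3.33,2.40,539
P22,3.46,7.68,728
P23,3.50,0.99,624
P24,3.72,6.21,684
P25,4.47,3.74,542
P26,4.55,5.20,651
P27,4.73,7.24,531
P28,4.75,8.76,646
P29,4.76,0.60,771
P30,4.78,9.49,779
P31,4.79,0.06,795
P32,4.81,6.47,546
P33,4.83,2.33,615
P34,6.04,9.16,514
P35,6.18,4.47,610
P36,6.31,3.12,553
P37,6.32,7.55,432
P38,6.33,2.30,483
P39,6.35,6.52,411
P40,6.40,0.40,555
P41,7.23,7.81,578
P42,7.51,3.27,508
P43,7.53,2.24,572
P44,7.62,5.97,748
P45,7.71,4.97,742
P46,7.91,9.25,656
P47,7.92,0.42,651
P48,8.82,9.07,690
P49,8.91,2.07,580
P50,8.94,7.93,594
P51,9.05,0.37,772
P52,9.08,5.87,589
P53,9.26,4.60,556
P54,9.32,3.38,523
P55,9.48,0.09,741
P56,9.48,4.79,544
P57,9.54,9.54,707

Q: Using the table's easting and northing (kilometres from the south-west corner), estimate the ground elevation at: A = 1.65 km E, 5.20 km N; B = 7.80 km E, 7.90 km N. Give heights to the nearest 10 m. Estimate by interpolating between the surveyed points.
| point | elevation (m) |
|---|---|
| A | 600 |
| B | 620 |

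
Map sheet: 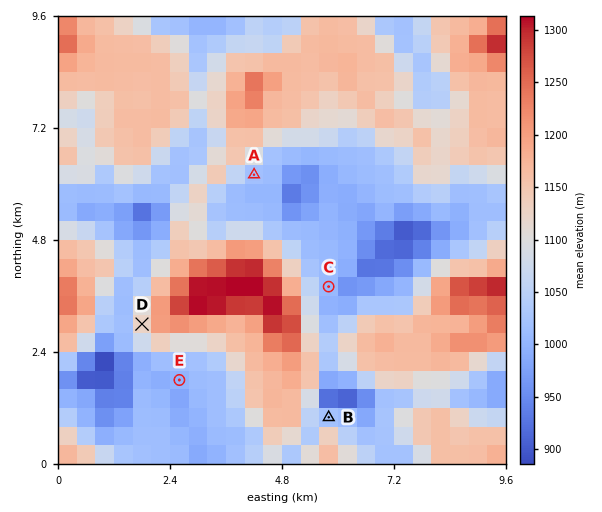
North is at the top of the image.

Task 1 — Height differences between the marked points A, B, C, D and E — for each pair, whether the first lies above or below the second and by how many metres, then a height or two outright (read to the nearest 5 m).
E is below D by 145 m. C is below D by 135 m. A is below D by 130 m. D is above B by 125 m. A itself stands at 1015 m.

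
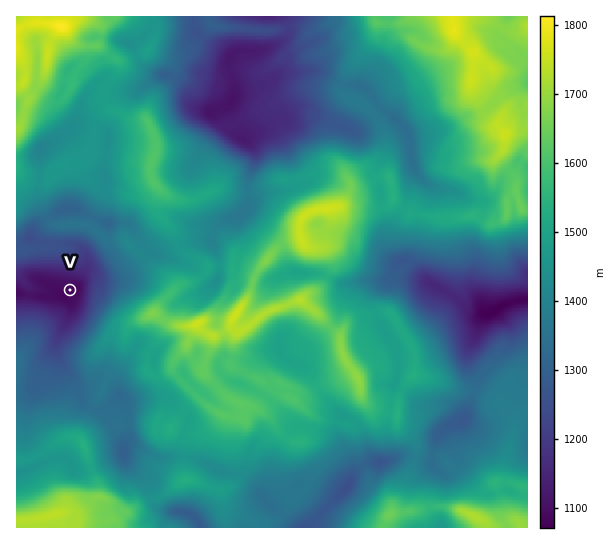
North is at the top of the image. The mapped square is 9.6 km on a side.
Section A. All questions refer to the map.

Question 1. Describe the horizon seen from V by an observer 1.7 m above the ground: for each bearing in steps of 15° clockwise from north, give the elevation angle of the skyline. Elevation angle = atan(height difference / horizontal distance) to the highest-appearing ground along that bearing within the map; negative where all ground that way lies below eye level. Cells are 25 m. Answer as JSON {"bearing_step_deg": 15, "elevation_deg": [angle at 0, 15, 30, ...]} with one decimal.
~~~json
{"bearing_step_deg": 15, "elevation_deg": [12.8, 12.5, 13.6, 14.1, 14.3, 14.7, 16.3, 20.3, 20.8, 20.2, 17.7, 14.1, 9.7, 7.4, 9.9, 10.0, 7.4, 3.4, 3.1, 4.1, 8.1, 10.1, 11.8, 12.9]}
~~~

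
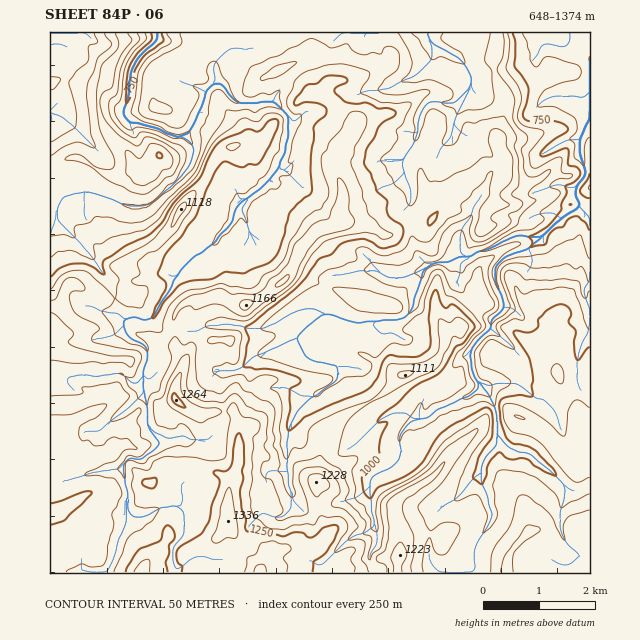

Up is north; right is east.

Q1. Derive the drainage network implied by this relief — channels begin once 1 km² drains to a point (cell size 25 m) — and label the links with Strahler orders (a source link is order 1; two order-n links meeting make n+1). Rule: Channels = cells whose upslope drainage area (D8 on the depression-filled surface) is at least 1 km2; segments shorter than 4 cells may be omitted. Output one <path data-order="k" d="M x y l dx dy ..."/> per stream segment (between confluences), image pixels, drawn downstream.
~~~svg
<path data-order="1" d="M116 551l2-11 4-6 0-3 4-8 0-24 2-2"/><path data-order="1" d="M476 547l2-7 9-12 6-12 0-3-5-9 0-7-1-1 0-3-6-10 0-9"/><path data-order="1" d="M183 537l1-3 0-21-3-4-1 0-3-3-17 1-3 3-4 2-6 4-2 0-2 1-10 0-5-7 0-13"/><path data-order="1" d="M562 534l0-3-2-1 0-20 4-10 0-7 2-1-2-3 0-4-17-17-7-4-9-10-3 0-2-2-8 0-3-2-6-2-12-14"/><path data-order="1" d="M374 524l0-5-3-6-1-32 4-6 17-7 9-9 0-4 1-1 0-7-1-2 0-10 5-7 0-1 6-6 3-1 4 0 1-1"/><path data-order="2" d="M128 497l0-7-3-5 0-9-1-1 0-11 5-6 4 0 2 1 7 0 5-5 5-2 8-8 0-1-10-12-3-7"/><path data-order="1" d="M291 497l0-7-3-4 0-14-1-1 0-31 1-2 0-8 2-2 0-2 7-14 14-15 5-1 8-7 9-6 5-4 0-13-2-1-11-1-1-2-8 0-11-5-8-19"/><path data-order="1" d="M463 492l6-7 0-2 8-8 4-1"/><path data-order="2" d="M481 474l0-8 4-9 12-12 0-11"/><path data-order="1" d="M183 435l-3 2-6 0-1 1-7 0-3-3-8-2-8-9"/><path data-order="2" d="M497 434l0-21-2-1 0-5-7-14-10-11"/><path data-order="2" d="M147 424l0-18-1-1 0-6-1-2 0-5-2-2"/><path data-order="2" d="M419 419l7 0 3-2 9-8 7-2 7-4 2 0 3-3 6-3 4 0 3-1 8-7 0-7"/><path data-order="1" d="M132 405l11-12 0-3"/><path data-order="2" d="M143 390l0-14"/><path data-order="1" d="M521 386l-5-3-21 0-1 2-6 1-4-3-6-1"/><path data-order="3" d="M478 382l-4-4 0-3-3-6 0-10-1-1 1-10 5-4 0-1 15-15 0-8 13-11 0-7-2-2 0-4-7-14 0-16 10-9 6-2 4-3 4 0 6-2 3 0 14-13"/><path data-order="1" d="M93 376l18-1 1-1 10 0 10 9 6 0 5-7"/><path data-order="2" d="M143 376l0-7 4-8 0-11-4-6-11-4-6-6-1-6-1-1 0-7 5-1 2-2 7 0 4 3 5 0 2-1 3 0 3-3 5-13 10-13 3-5 0-4 5-6 2-4 15-16 6-1 7-7 1 0 7-6 2-4 7-7 1 0 6-7 1-3 0-6 2-1 1-6 9-8 2 0"/><path data-order="1" d="M225 371l10 0 1-2 3 0 3-1 11-11 6-2 1-1 3 0 28-14 6-2"/><path data-order="2" d="M297 338l0-1 12-13 2 0 11-10 3 0"/><path data-order="1" d="M259 328l5 0 7-4 3 0 10-7 4-1 3-3 3 0 4-3 4 0 2-1 11 0 10 5"/><path data-order="2" d="M376 321l4 0 1-1 17 0 2-1 4 0 7-7 3-6 0-7 4-9 1-7 3-5 0-6 4-4"/><path data-order="1" d="M590 316l0-9-3-4 0-3-3-5 0-7 6-7 0-64-10-10 0-1"/><path data-order="2" d="M325 314l7 0 8 5 3 0 6 2 4 0 2 2 21-2"/><path data-order="1" d="M378 272l10 6 16 0 22-10"/><path data-order="2" d="M426 268l6-4 3 0 1-2 13 0 10-5 7 0"/><path data-order="2" d="M466 257l5 0 7-6 6 0 1-1 3 0 12-6 2-3 3 0 11-5 9 0 1 1 16 0"/><path data-order="1" d="M460 245l0 7 6 5"/><path data-order="3" d="M542 237l15-16 2 0 10-8 7-3 4-4"/><path data-order="1" d="M249 231l-3-12-4-7 0-5 4-4 1-4"/><path data-order="1" d="M57 210l2-5 3-6 2-3 5 0 5-3 7 0 2-1 7 0 1 1 4 0 10 4 7 2 10 6 4 0 2 1 17 0 1-1 4 0 17-16 2 0 14-14 0-1 5-6 3-6 2-8 1-2 0-4-4-7-7-4-3 0"/><path data-order="3" d="M580 206l-2-6-2-3 0-8 1-1 0-3 7-7 1-3 0-6-2-5-2-7-1-2 0-17 4-7 0-3 3-5 3-3 0-28"/><path data-order="2" d="M247 199l6-6 6-3 12-12 0-2 9-10"/><path data-order="1" d="M404 172l0-3-2-1 0-7 13-20 1-7 2-1 0-12 1-1 0-4 5-9 5-5 25 1 16-15"/><path data-order="1" d="M284 169l-4 0 0-3"/><path data-order="2" d="M280 166l0-5 3-3 2-6 0-8 3-6 0-22-14-14-14 0-1 1-20 0-3-1-8-9-2-4-5-6-7 0"/><path data-order="2" d="M180 137l-4 0-5-3-4 0-5-4-6-2-1-1-10-1-6-3-10 0 0-2-5-5 0-7 2-4 2-9 1-1 0-14 2-2 0-7 1-1 0-3 3-3 0-3 3-3 0-1 19-18 0-7"/><path data-order="1" d="M453 128l0-4 3-5 0-3 14-28"/><path data-order="1" d="M571 96l13 1 6-5"/><path data-order="3" d="M590 92l0-34"/><path data-order="2" d="M470 88l0-3 1-2 0-7-7-12-7-7-22-12-6-5"/><path data-order="2" d="M214 83l-9 9 0 5-3 6 0 3-14 28-4 0-4 3"/><path data-order="1" d="M411 78l5-3 16-16 0-14-3-5"/><path data-order="1" d="M215 75l0 6-1 2"/><path data-order="1" d="M569 44l1-3 0-8-1 0"/><path data-order="2" d="M429 40l-1-7"/><path data-order="1" d="M369 33l9 0"/>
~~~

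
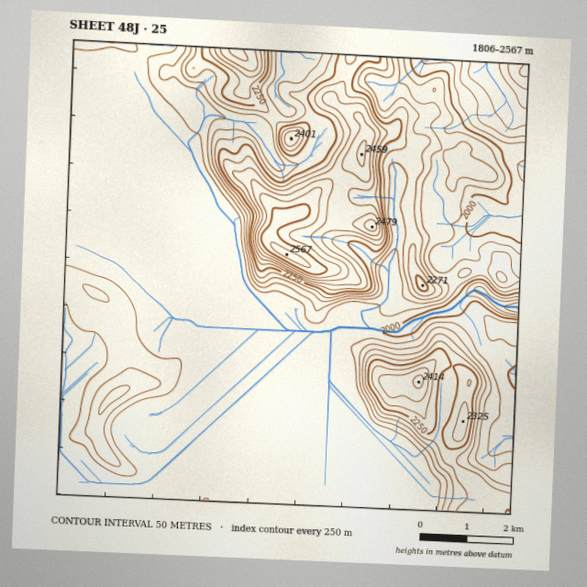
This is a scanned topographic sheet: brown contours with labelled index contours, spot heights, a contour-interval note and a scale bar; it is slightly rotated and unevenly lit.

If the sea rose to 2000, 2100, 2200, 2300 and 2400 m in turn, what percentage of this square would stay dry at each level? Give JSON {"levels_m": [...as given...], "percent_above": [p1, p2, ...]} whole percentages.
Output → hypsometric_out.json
{"levels_m": [2000, 2100, 2200, 2300, 2400], "percent_above": [94, 34, 20, 10, 4]}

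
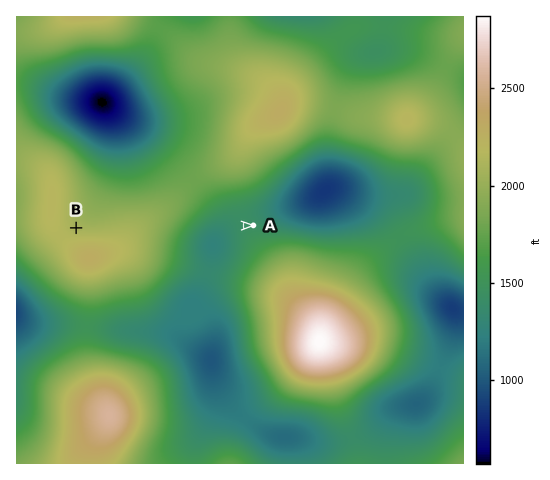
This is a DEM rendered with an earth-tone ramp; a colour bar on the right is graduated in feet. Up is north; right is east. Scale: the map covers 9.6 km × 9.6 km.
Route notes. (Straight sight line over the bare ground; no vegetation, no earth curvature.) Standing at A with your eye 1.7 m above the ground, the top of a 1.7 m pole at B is hidden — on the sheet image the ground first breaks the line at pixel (179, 226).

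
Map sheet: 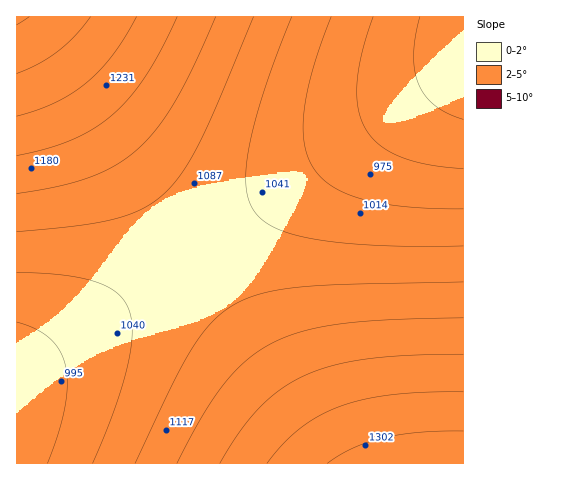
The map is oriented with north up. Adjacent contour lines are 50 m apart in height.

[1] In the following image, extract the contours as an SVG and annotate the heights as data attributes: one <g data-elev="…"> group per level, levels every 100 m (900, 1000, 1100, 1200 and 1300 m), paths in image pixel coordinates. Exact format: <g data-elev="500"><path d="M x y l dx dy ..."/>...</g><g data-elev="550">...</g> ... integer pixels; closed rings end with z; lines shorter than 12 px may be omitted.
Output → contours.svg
<g data-elev="900"><path d="M463 119l-15-6-13-7-10-10-6-12-4-14-1-15 1-19 5-19"/></g><g data-elev="1000"><path d="M17 322l18 7 15 10 10 12 6 16 1 18-2 22-7 26-11 30"/><path d="M463 209l-56-2-42-7-17-6-14-7-12-8-8-10-6-11-3-13-2-16 1-18 9-42 18-52"/></g><g data-elev="1100"><path d="M463 282l-115 2-47 3-37 6-28 11-12 7-11 10-20 26-21 38-37 78"/><path d="M17 232l60-6 38-7 27-10 22-15 18-21 18-30 18-40 36-86"/></g><g data-elev="1200"><path d="M463 354l-54 1-41 4-34 6-28 10-25 14-21 18-20 25-20 31"/><path d="M17 156l30-7 24-9 23-11 19-14 17-18 16-21 15-27 16-32"/></g><g data-elev="1300"><path d="M463 431l-44 1-36 6-30 10-26 15"/><path d="M17 74l22-10 18-12 18-16 16-19"/></g>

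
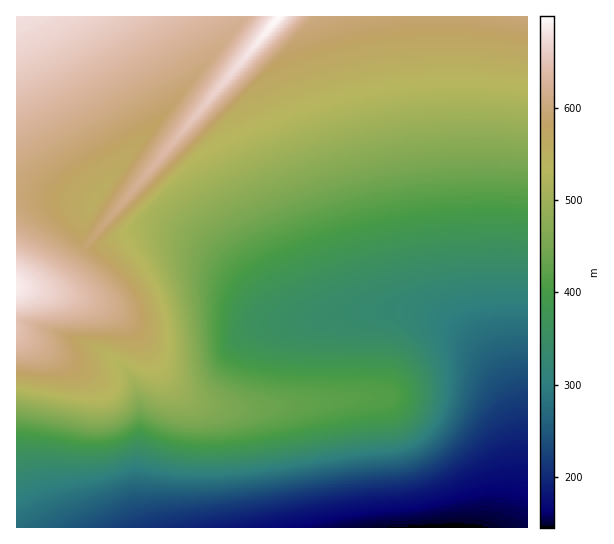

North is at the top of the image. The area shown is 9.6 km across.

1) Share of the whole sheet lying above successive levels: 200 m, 95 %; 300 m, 83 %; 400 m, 62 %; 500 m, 40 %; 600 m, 15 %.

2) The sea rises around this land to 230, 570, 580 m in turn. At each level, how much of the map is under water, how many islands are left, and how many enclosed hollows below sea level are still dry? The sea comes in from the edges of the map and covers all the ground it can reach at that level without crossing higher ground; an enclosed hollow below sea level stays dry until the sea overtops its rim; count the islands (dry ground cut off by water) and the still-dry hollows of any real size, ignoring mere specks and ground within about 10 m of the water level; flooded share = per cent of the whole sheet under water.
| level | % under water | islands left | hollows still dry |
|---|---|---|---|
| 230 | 8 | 0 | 0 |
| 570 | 75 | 0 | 1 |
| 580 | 77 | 0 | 1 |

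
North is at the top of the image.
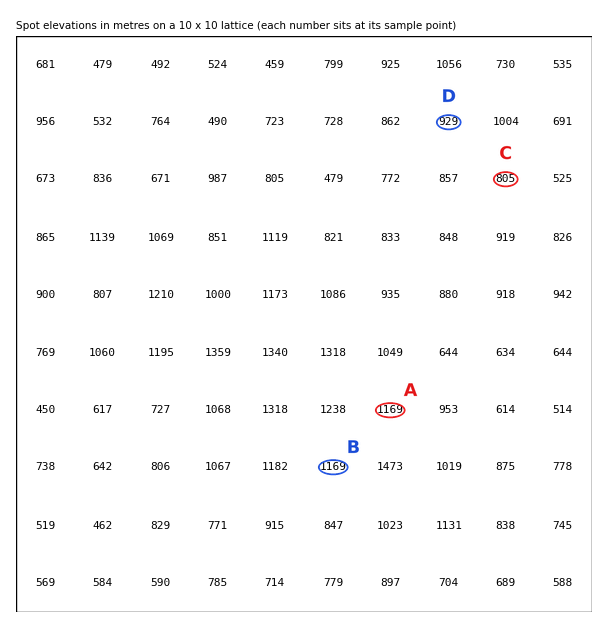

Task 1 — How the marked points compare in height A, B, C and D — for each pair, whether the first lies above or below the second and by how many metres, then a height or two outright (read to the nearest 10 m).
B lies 360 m above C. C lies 360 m below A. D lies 240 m below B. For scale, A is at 1170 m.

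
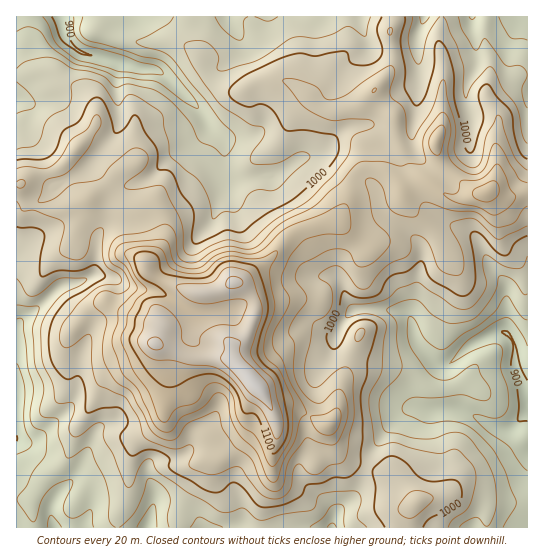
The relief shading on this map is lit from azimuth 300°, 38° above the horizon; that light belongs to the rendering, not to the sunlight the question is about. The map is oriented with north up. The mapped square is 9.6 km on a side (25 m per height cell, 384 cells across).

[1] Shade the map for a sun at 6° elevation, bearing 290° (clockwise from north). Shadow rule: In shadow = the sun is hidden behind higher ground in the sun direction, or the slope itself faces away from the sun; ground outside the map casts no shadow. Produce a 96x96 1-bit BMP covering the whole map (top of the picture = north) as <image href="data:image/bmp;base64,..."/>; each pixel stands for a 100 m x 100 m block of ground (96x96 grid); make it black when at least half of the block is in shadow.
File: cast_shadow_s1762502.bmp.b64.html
<image width="96" height="96" href="data:image/bmp;base64,Qk2+BAAAAAAAAD4AAAAoAAAAYAAAAGAAAAABAAEAAAAAAIAEAAATCwAAEwsAAAIAAAAAAAAA////AAAAAAAEAAMAAAAAAAAAYAAAAAMAAAAAYAAAAAAAAAGAAAAAIAAAAAAAAAGAAAAAAAAACAAAAAGAAAAAAAAADAAAAAGAAAAwAAAACAAAAAAAAAA8AAAAAAAAAAAAAAB+AAAAAAAAAAAAAAB+AAAAAAAAAAAAAAB+AAAAAAAAAAAAAAB+AAAAAAAAAAEAAAB+AAAAAAAAAAEAAAD/AAAAAAAAAAAAAAB/gAAAAAAAAAAAAAB/gAAAAAAAAAAAAAB/gCAAAAAAAAAAAAB/j/gAAAAAAAADgAA/H/wAAAAAAAAHgAA/H/wAAAAAAAAHgAA/D/4AAAAAAAAHAAB+D/wAAAAAAAAAMAB+B/wAAAAAAAAAOAB/B/wAAAAAAAAAOAD/A/gAAAAAAAAAGAH/A/gAAAAAAAAAAAH/A/gAAAQAAAAAAAH/AfAAAAAAAAAAAAD+AAAAAAAAAAAAAAD8AAAAAAAAAAAAAAB4AAAAAAAAAAAAAAAYAAAAAAAAAAAAAAeAAAAAABgAAAAAAA/gAAAAABgAAAAAAB/4AAAAIAAAAAAAAB/8ABwAOAAAAAAAAA/+AD4AHAAAAAAAAA/+AB4AD8AAAAAAAAf+EAgAA+AAAAAAAAf+GAAAA+AAAAAAAAf8HAAAAcAAAAAAAAP4HgAAAAAAAAAAAAPgHgAAAQAAAAAAAAPAHAAAAeAAAAAAAAPAGAAAAfAGAAAAAAOAAAAAAGAHAAAAAAOAAAAAAAADAAAAAAMAAAAAAAAAAAAAAAAAAAAAAQAAAAAAAAAAAAAAA4AAAAAeAAAAAAAABwAAAAAfAAAAAAAABwAAAAAPgAAAAAAAAgAAAAAPgAAAAAAAAAAAAAAHwAAAAAAAAAAAAAADwAAAAAAAAAAAAAADgAAAAAAAAAAAAAAAAAAAAAAAAAAAAAAAAAAAAAAAAAAAAAAAAAAAAAAAAAAAAAAAAAAAAAAAAAAAAAAAAAAAAAAAAAAAAAAAAAAAAAAAAAAAAAAAAAAAAAAAAAAAAAAAAAAAAAAAAAAAAAAAAAAAAAAAAAAAAAAAAAAAAAAAAAAAAAAAAAAAAAAAAAAAAABAAAAAAAAAAAAAAABgAAAAAAAAAAAAAABgAAAAAAAAeAQAAAAAAAAAAAAA/A4AAAAAAAAAAAAB/A4AAAAAAAAAAAAA/A4AAAAAAAAAAAAA/A8AAAAAAAAAAAAA/A8AAAAAAAAAAAAAfA8AAAAAAAAAAADAeA8AAAAAAAAAAADAeAYAAAAAAAAAAAAAeAIAAAAAAAAAAAAAcAAAAAAAAAAAAAAAcAAAAAAAAAAAAAAAcAAAAAAAAAAAAAIAcAAAAAAAAAAAAAIAcAAAAAAAAAAAAAAAcAAAAAAAAAAAAAAAIAAAAAAAAAAAAAAAAAAAAAAAAAAAAAAAAAAAAAAAAAAAAADAAAAAAAAAAAAAAADAAAAAAAAAAAAAAADgAAADgAAAAAAAAAHgAAADgAAAAAAAAAHwAAADAAAAAAAAAAHwAAADAAAAAAAAAAD4AAAAAAAAAAAAAABwAAA="/>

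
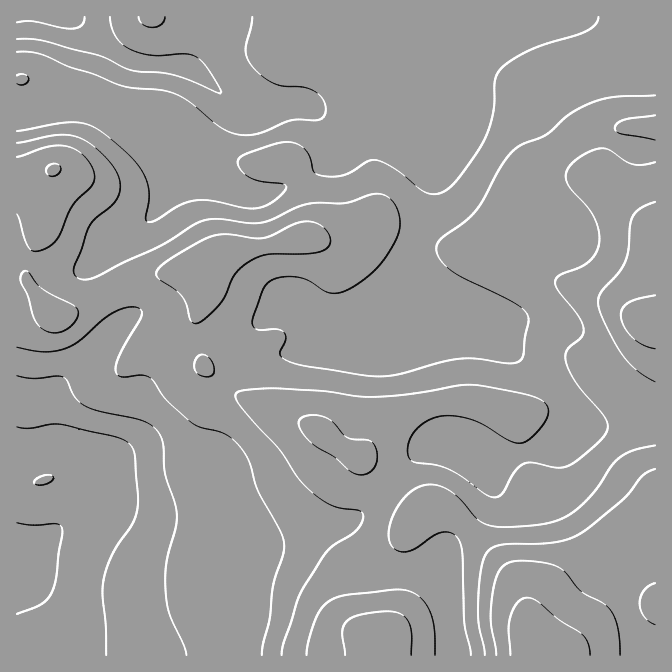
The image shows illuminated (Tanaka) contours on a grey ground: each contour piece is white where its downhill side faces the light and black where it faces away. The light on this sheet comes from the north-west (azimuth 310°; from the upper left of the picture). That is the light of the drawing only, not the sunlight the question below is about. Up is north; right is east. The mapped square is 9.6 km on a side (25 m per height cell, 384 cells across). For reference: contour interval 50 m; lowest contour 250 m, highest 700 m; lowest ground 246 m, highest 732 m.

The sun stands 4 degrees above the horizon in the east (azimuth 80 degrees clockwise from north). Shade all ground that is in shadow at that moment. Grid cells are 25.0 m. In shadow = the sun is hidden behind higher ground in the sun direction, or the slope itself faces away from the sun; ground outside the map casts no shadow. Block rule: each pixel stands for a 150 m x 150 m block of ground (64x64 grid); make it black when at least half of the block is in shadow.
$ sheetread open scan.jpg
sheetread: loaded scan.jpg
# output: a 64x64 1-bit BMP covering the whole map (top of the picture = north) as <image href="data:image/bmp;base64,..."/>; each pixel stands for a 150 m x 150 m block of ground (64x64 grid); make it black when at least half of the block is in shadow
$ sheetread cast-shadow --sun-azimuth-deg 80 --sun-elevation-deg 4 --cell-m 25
<image width="64" height="64" href="data:image/bmp;base64,Qk0+AgAAAAAAAD4AAAAoAAAAQAAAAEAAAAABAAEAAAAAAAACAAATCwAAEwsAAAIAAAAAAAAA////AAAAAAAAD///gf/gAAAH//+A/+AAAAF//4D/wAAAAB//AP/AAAAAD/8A/8AAAAcH/gH/wAAGHwP8Af+AAAc/gfgB/4AABz+A/AD/gAADP4B8AH+AAAAfgDx8PwAAAB+AGfwcAAAAH4AB/gAAAAA/gAD+AAHAA//AwH4AAeAD/8DgHwAB8AP/weADAAH4Af+H+AAAAfwB/4/8AAAA+AH/n/wAAAB4Af+//AAAAAAD///4AAAAAAH/v/AAAAAAAD+f4AAAAAAPD4+AAAAAAB8HAAAAAAAADweAAAAAAAAHB4AAAAAAAAOHgAAAAD8AAMAAAAAD//4A4AAAAA///0BwAAAAB///4DgAAAAD//7gCAAAAAH//kAPgAAAAP/8AA+AAAAAP/AAB4AAAAAM4AADAAAAAAAAAAAAAAAAAHAAAAAAAAAA+AADAAAAAAH8AAfAAAAAA/wAA8AAAAAB/AAAAGAAAAH8AAAAYAAAAPBAAAAAAB4AAMAAAAAAPwAA4AAAAAA/gADgAAYAAB+AAEAAAAAAD8AAAAAAAAAHwAAAAAAAAAOAAAAAAAAAAAAAAAAAAMAAAAAAAACBwAAAAAAAA4CAAAAAAAAHgAAAAAAAAB8AAAAAAAAAPgAAAAAAAAA+AAAAAAAAAAgAAAAAAAPwAAAAAAAAD/AAAAAAAAAD8AEAAAAAAA=="/>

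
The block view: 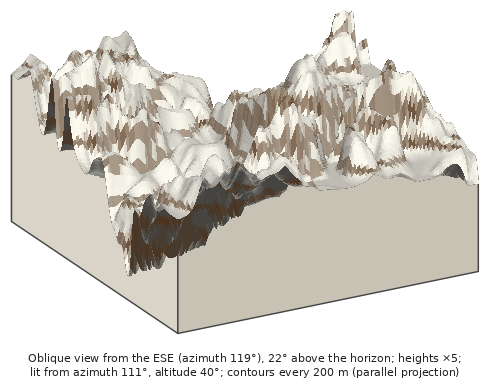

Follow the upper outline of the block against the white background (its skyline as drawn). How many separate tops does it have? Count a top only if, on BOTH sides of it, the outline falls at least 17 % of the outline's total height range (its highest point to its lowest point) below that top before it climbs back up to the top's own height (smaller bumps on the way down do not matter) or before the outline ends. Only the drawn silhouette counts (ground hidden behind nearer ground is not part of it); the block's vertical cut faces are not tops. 2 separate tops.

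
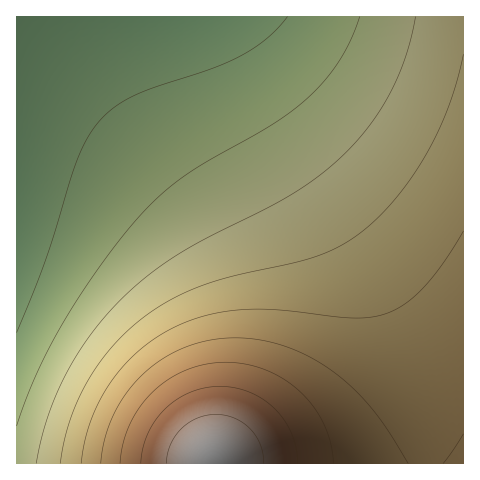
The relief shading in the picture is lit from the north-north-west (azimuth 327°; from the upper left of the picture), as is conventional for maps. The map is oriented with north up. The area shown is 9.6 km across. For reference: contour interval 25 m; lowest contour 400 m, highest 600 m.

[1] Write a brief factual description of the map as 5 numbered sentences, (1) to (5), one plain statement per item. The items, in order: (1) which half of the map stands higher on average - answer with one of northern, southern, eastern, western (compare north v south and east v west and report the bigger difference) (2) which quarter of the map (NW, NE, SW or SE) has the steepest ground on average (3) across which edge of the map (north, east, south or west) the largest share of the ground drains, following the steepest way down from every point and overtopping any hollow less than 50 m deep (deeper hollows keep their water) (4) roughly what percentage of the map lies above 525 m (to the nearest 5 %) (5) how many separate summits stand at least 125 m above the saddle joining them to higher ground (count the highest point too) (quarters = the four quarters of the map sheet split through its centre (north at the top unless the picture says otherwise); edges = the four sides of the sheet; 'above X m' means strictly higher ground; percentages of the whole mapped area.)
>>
(1) The southern half stands higher on average than the northern half.
(2) The south-west quarter is the steepest part of the map.
(3) The largest share of the runoff leaves by the northern edge.
(4) Roughly 15 % of the ground is higher than 525 m.
(5) Counting only tops that stand 125 m proud, the map has 1 summit.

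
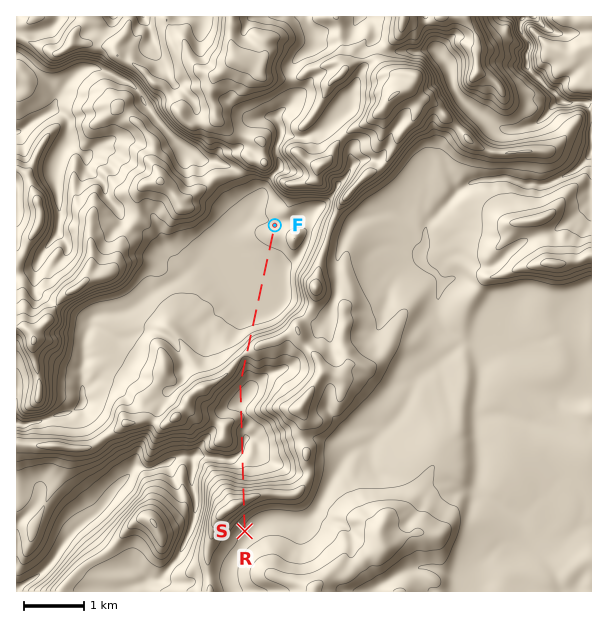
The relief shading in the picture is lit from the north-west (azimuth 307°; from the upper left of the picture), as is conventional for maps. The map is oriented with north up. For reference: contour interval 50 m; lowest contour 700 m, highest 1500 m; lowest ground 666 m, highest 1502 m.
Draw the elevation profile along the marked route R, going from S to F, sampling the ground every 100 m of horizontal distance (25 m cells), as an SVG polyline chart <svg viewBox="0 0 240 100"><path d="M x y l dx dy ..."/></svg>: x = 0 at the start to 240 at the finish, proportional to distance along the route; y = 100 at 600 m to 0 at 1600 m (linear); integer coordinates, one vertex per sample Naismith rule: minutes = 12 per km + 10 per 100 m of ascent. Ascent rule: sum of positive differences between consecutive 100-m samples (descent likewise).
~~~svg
<svg viewBox="0 0 240 100"><path d="M0 51l5-1 4-2 5-5 5-8 4-5 5 4 5 8 4 9 5 7 4 5 5 3 5 2 4 2 5 0 5-1 4 0 5-1 5-3 4-1 5 1 5 2 4 0 5-1 5-1 4-3 5-2 5-3 4-2 5-4 4-3 5 1 5 4 4 6 5 4 5 3 4 0 5 0 5 1 4 0 5 0 5 0 4-1 5 0 5 0 4 0 5 0 4 0 5-1 5-1 4-1 5 0 3 1"/></svg>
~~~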